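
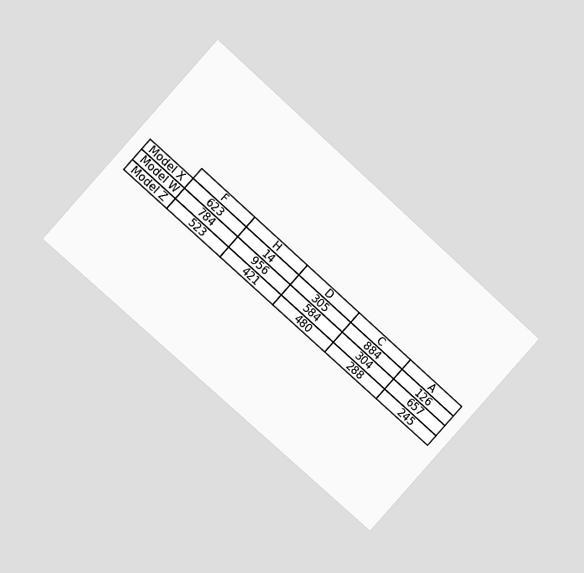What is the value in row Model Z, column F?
523

The chart is tilted about 42° clockwise and viewed at a slight angle. The (Model Z, F) cell reads 523.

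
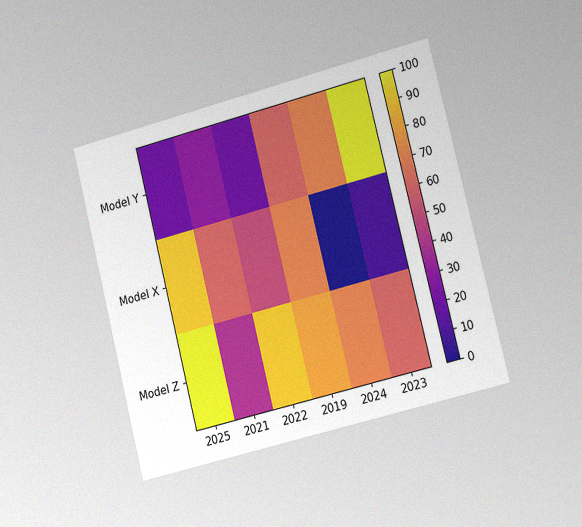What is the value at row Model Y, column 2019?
The chart is tilted about 14° counter-clockwise and viewed slightly from the right, with some photo noise. Matching cell (Model Y, 2019) against the colorbar gives 60.

60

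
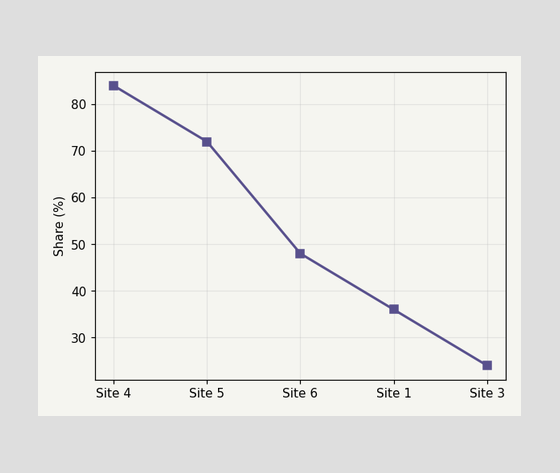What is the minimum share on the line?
24%

The lowest point is at Site 3, and reading across to the y-axis gives 24%.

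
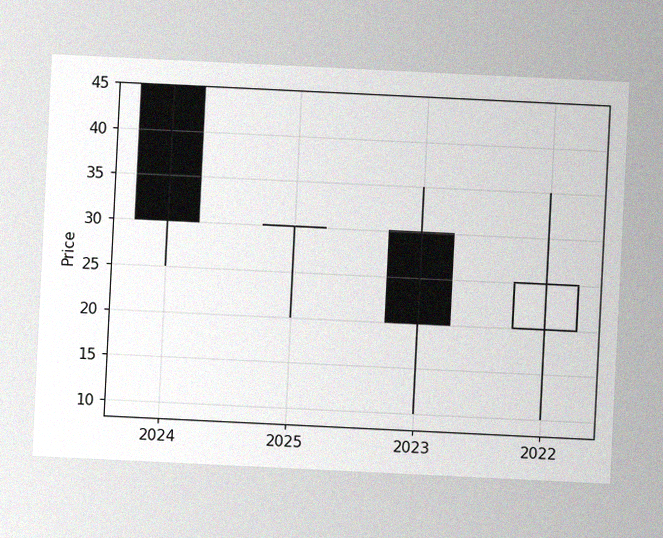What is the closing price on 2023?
20

The chart is tilted about 3° clockwise, with some photo noise. The 2023 candle closes at 20.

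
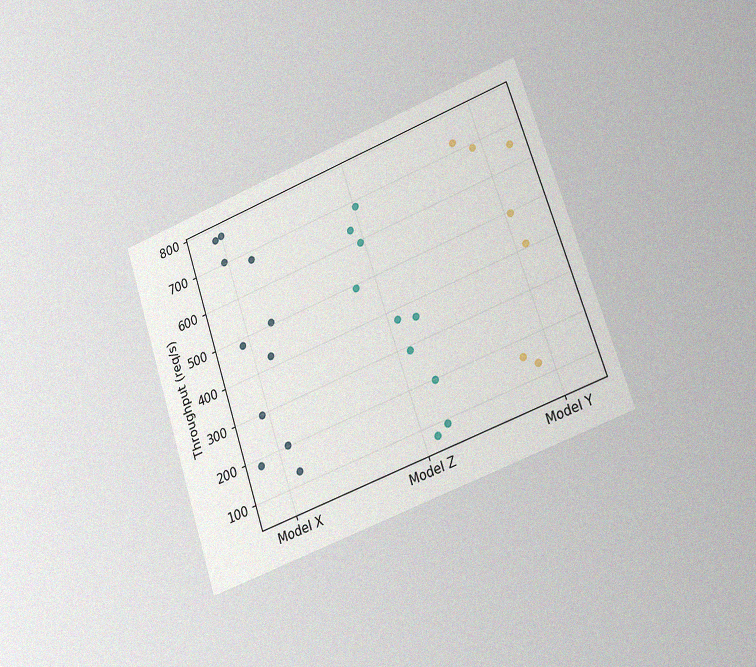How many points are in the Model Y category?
7

The chart is tilted about 18° counter-clockwise and viewed slightly from the right, with some photo noise. Counting the markers in the Model Y column gives 7.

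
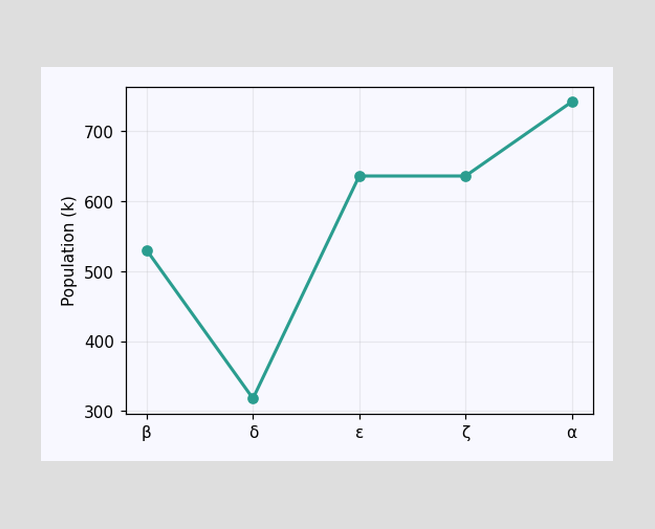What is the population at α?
742k

At α, the line is at 742k.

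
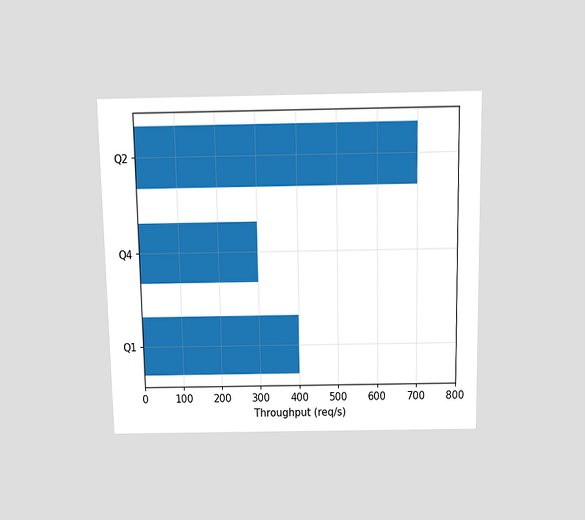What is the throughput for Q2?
The chart is viewed slightly from above. Reading along the chart's x-axis, the Q2 bar reaches 700req/s.

700req/s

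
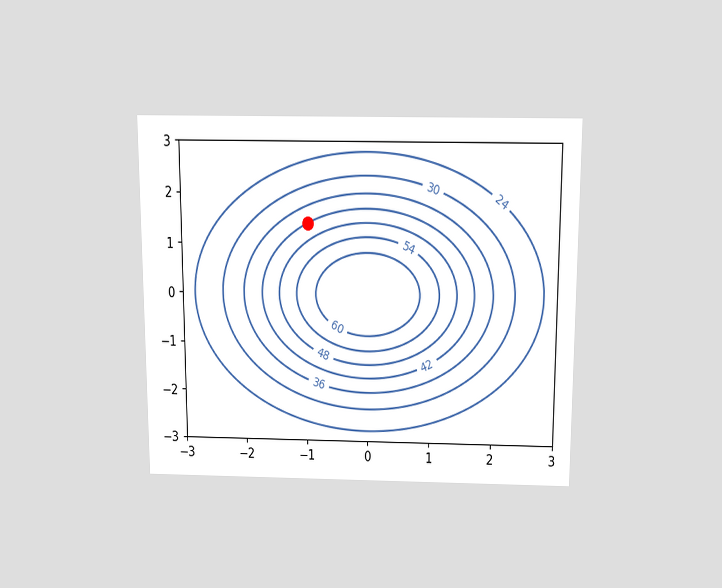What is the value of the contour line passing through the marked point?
42

The chart is viewed slightly from above. The marked point sits on the contour labelled 42.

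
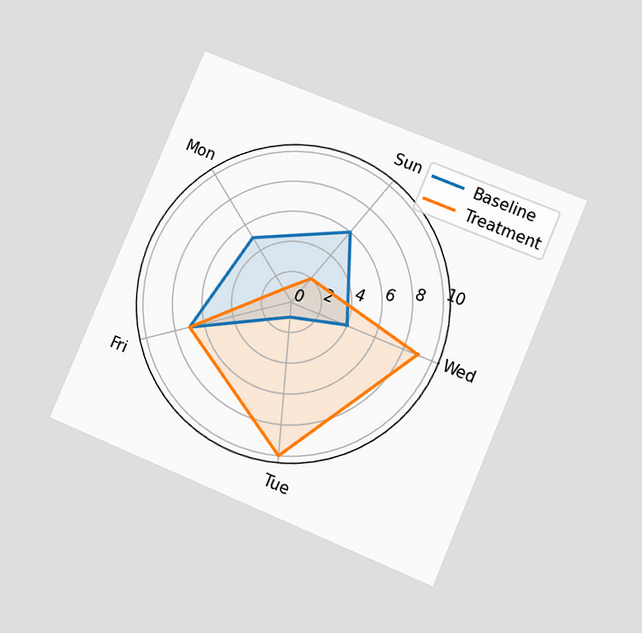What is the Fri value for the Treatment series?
The chart is tilted about 23° clockwise and viewed at a slight angle. On the Fri axis, Treatment reaches 7.

7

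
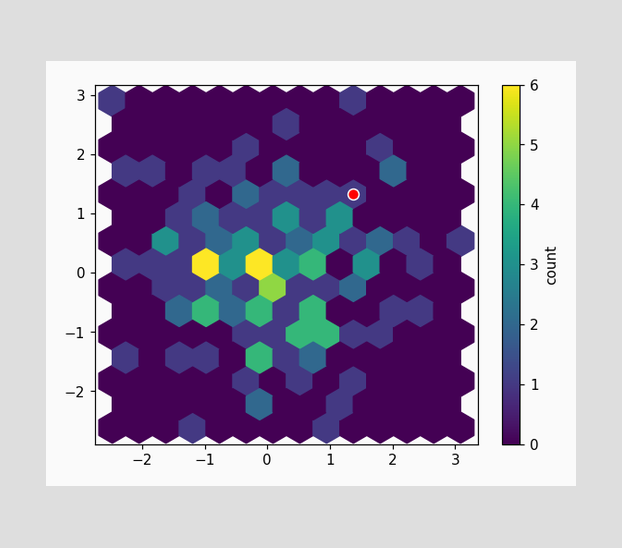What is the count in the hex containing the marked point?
The marked hex reads 1 on the colorbar.

1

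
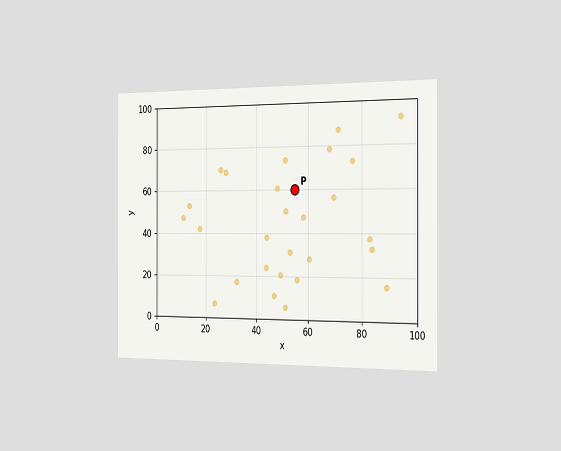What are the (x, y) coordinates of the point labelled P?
The chart is viewed slightly from the right. Following the gridlines from P to each axis, P sits at (55, 60).

(55, 60)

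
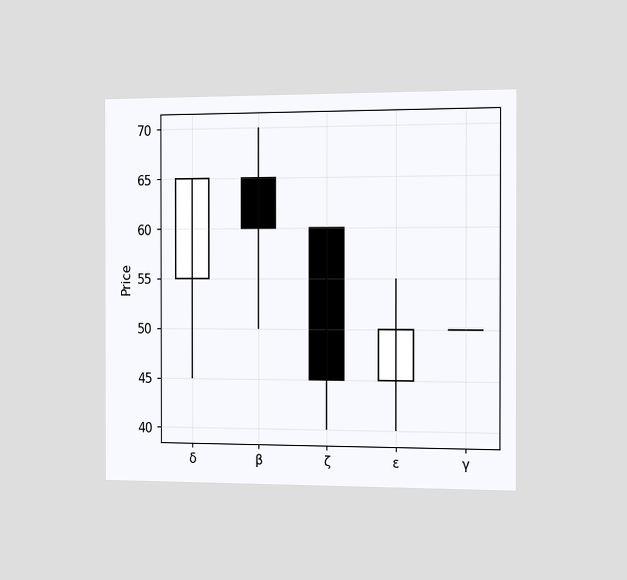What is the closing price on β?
The chart is viewed slightly from the right. The β candle closes at 60.

60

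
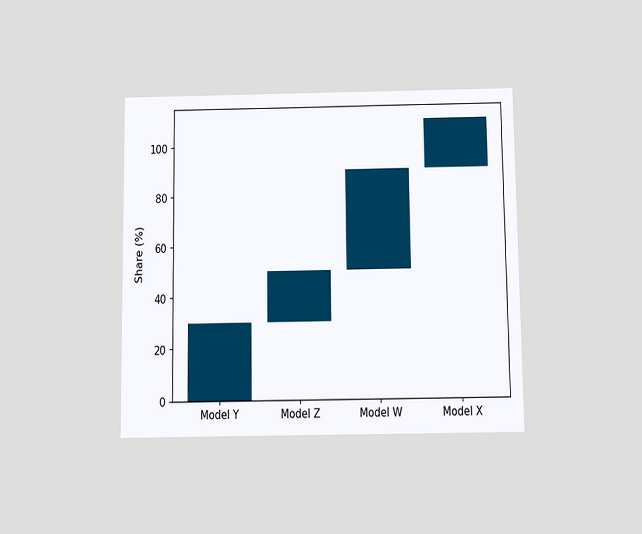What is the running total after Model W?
The chart is viewed slightly from below. After Model W the running total reaches 90%.

90%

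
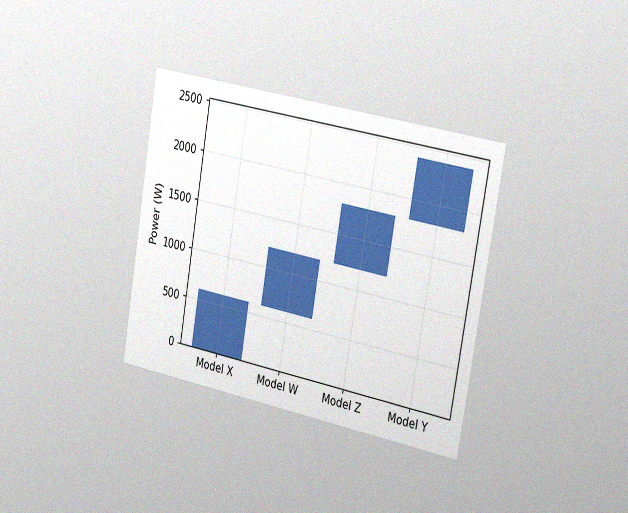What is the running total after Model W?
1200W

The chart is tilted about 10° clockwise and viewed slightly from the right, with some photo noise. After Model W the running total reaches 1200W.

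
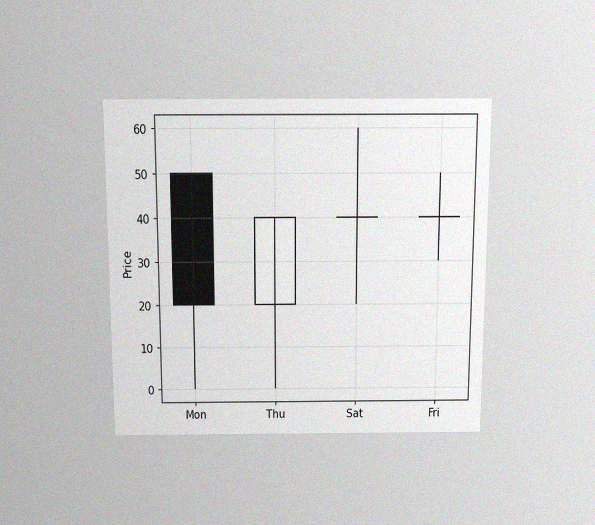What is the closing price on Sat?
40

The chart is viewed slightly from above, with some photo noise. The Sat candle closes at 40.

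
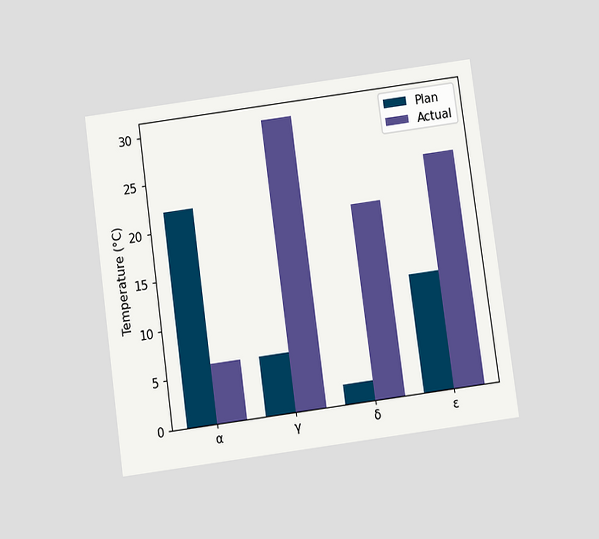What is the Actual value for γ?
The chart is tilted about 8° counter-clockwise and viewed slightly from below. The Actual bar at γ reaches 30°C on the y-axis.

30°C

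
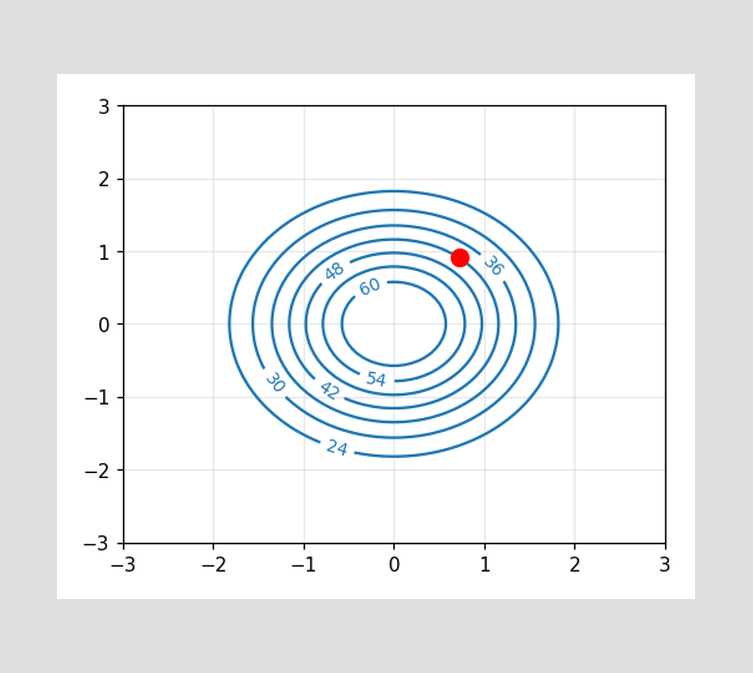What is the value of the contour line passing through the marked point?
The marked point sits on the contour labelled 42.

42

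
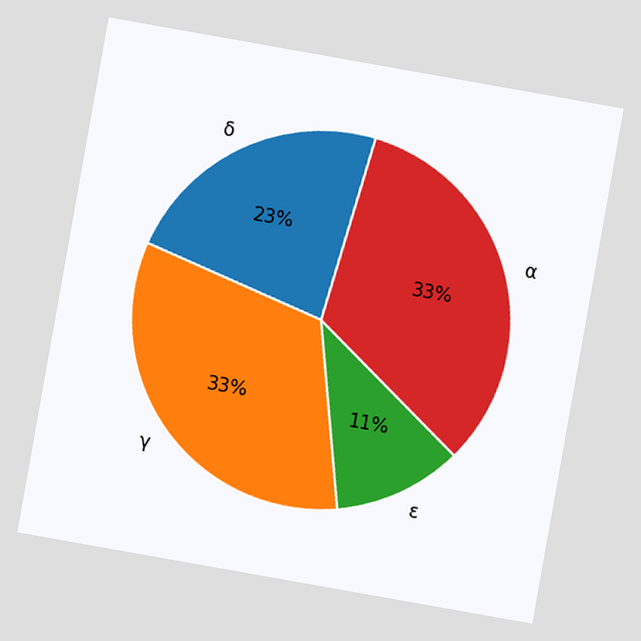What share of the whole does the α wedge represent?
33%

The chart is tilted about 10° clockwise. The α slice takes up 33% of the pie.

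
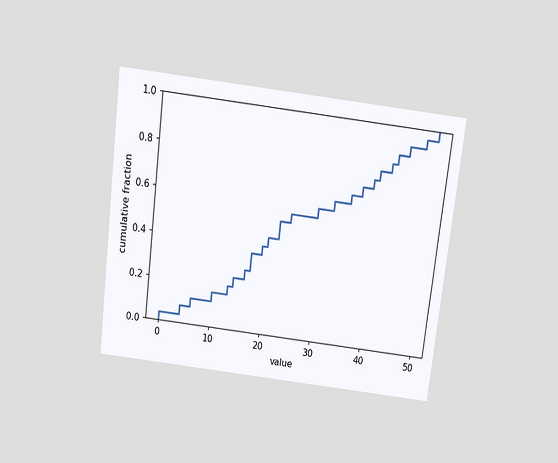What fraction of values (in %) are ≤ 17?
36%

The chart is tilted about 7° clockwise and viewed slightly from above. At x=17 the ECDF step is at 36%.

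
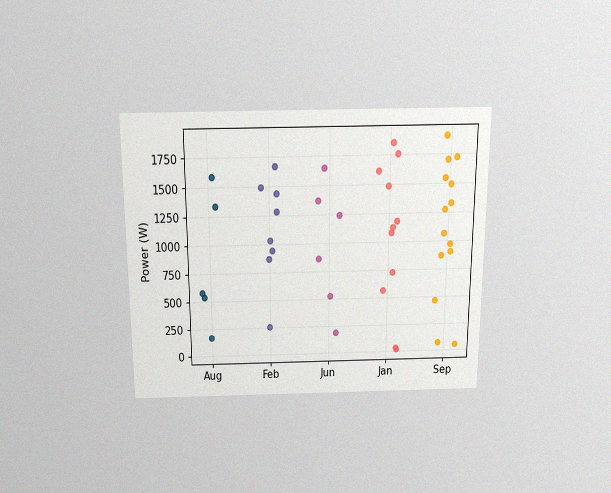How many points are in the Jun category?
6

The chart is viewed slightly from above, with some photo noise. Counting the markers in the Jun column gives 6.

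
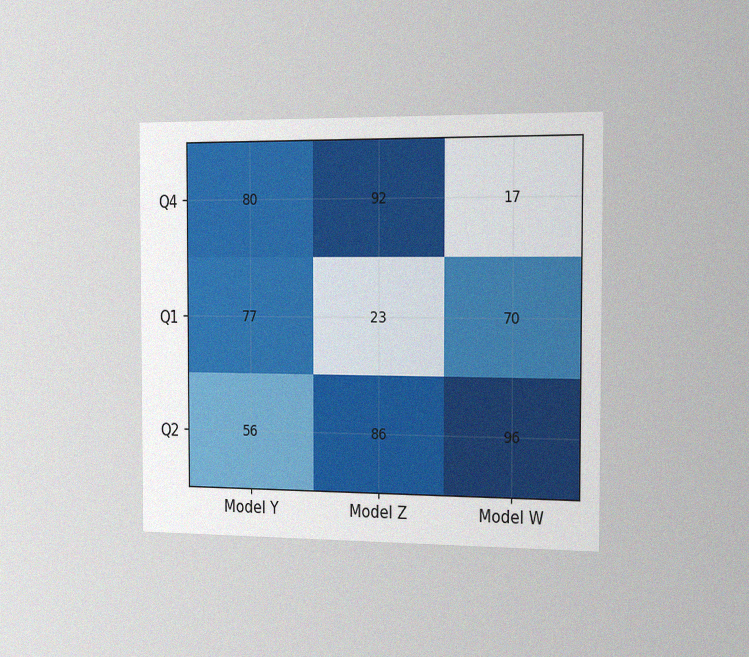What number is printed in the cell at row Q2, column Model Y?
The chart is viewed slightly from the right, with some photo noise. The (Q2, Model Y) cell reads 56.

56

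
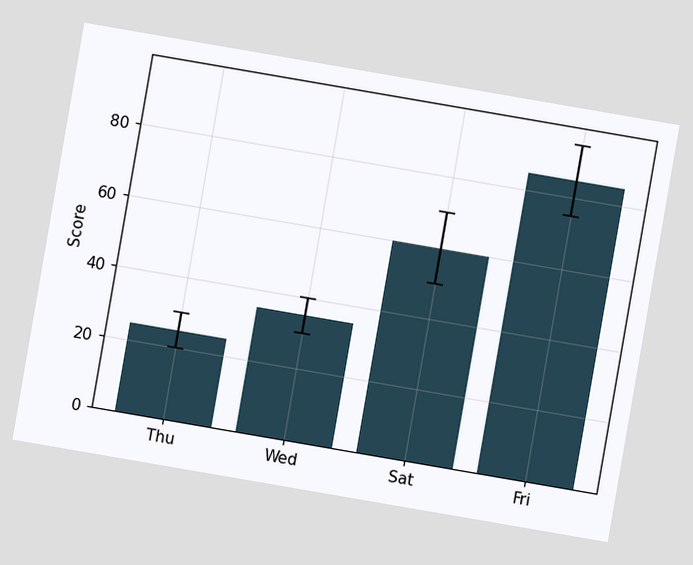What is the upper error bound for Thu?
The chart is tilted about 10° clockwise. The Thu bar's upper whisker reaches 30.

30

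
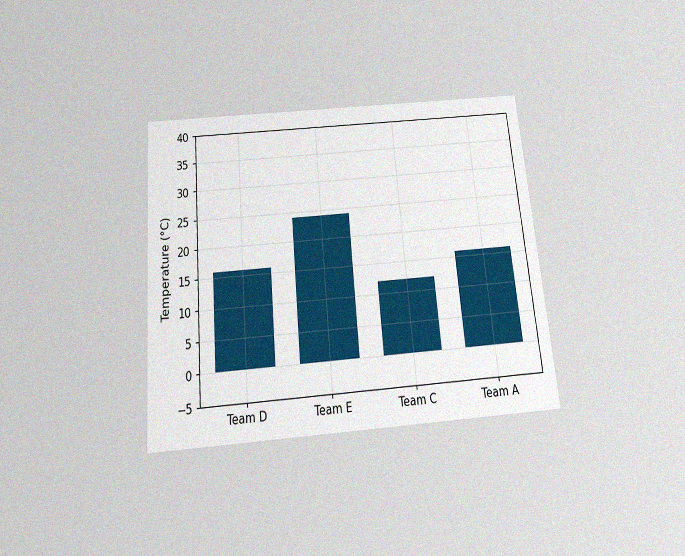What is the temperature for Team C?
The chart is tilted about 5° counter-clockwise and viewed slightly from below, with some photo noise. Reading along the chart's y-axis, the Team C bar reaches 12°C.

12°C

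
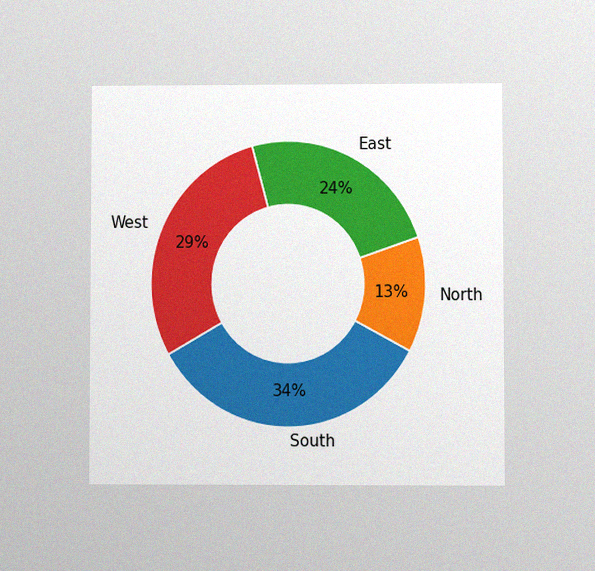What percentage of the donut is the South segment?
The chart is viewed at a slight angle, with some photo noise. The South segment takes up 34% of the ring.

34%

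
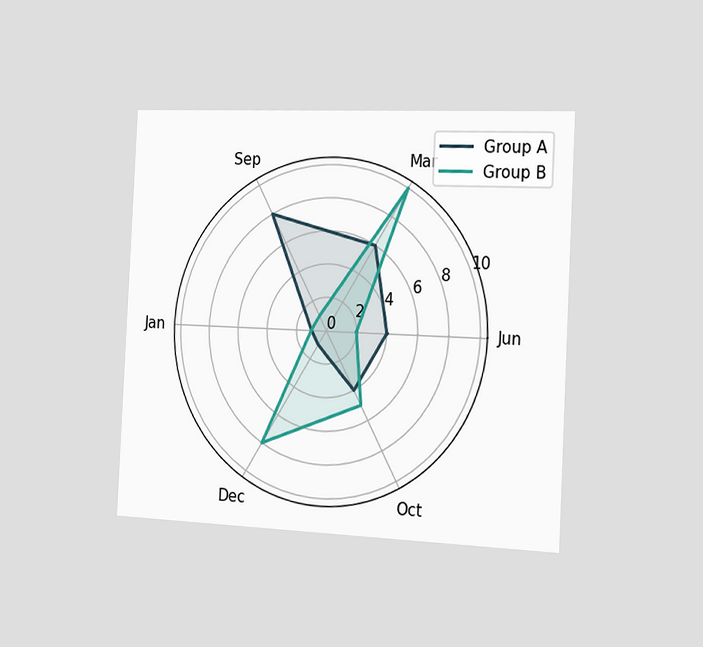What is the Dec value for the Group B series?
8

The chart is tilted about 3° clockwise and viewed slightly from the right. On the Dec axis, Group B reaches 8.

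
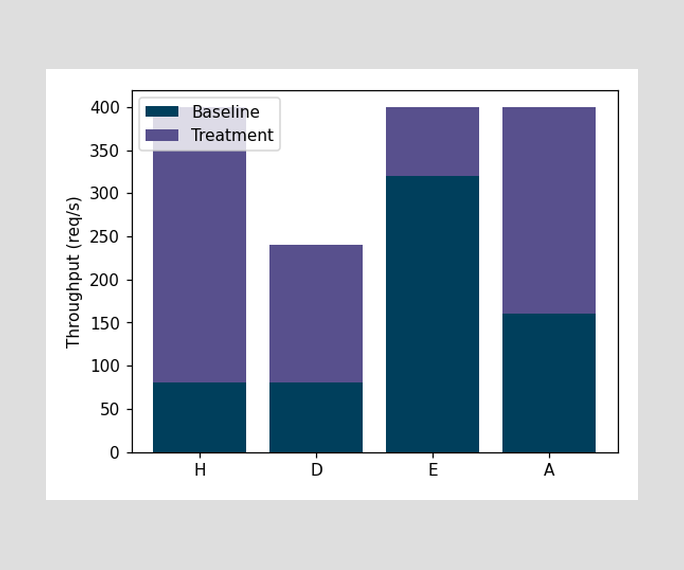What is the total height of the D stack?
The D stack's top reaches 240req/s on the y-axis.

240req/s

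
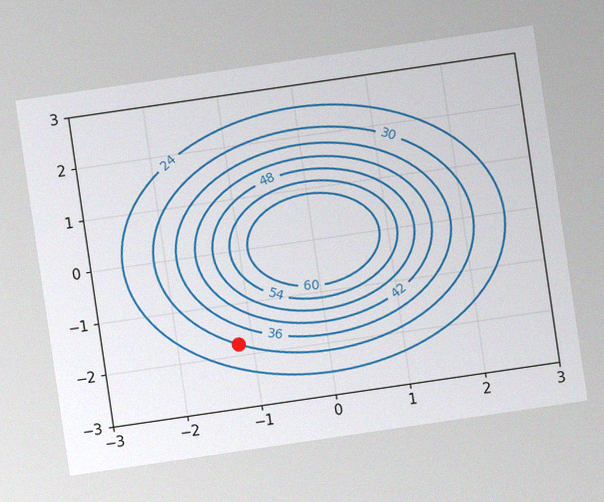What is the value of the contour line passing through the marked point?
30

The chart is tilted about 8° counter-clockwise, with some photo noise. The marked point sits on the contour labelled 30.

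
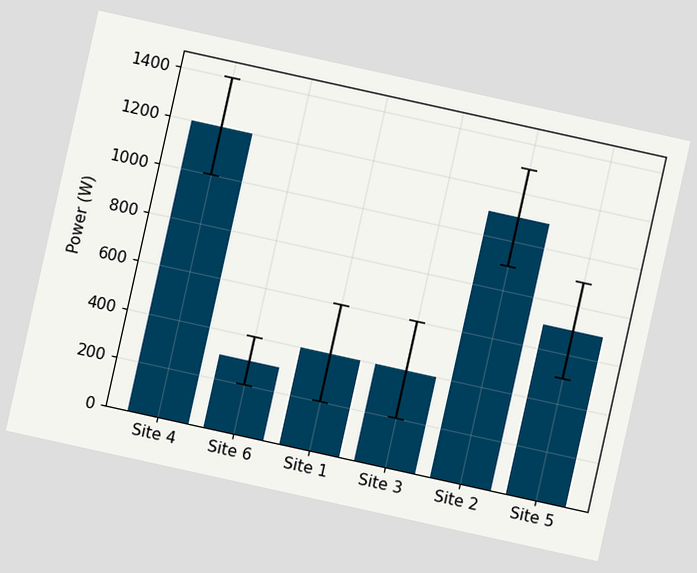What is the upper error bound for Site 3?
The chart is tilted about 12° clockwise. The Site 3 bar's upper whisker reaches 600W.

600W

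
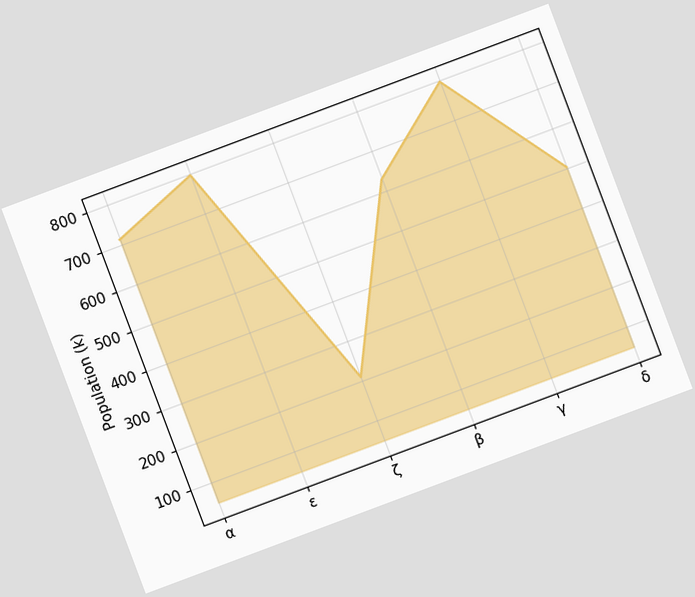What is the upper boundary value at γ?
798k

The chart is tilted about 21° counter-clockwise. At γ the upper boundary is at 798k.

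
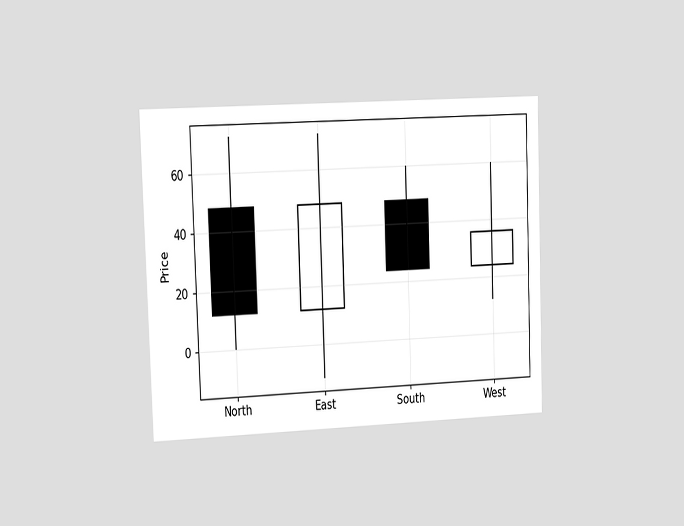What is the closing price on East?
48

The chart is tilted about 2° counter-clockwise and viewed at a slight angle. The East candle closes at 48.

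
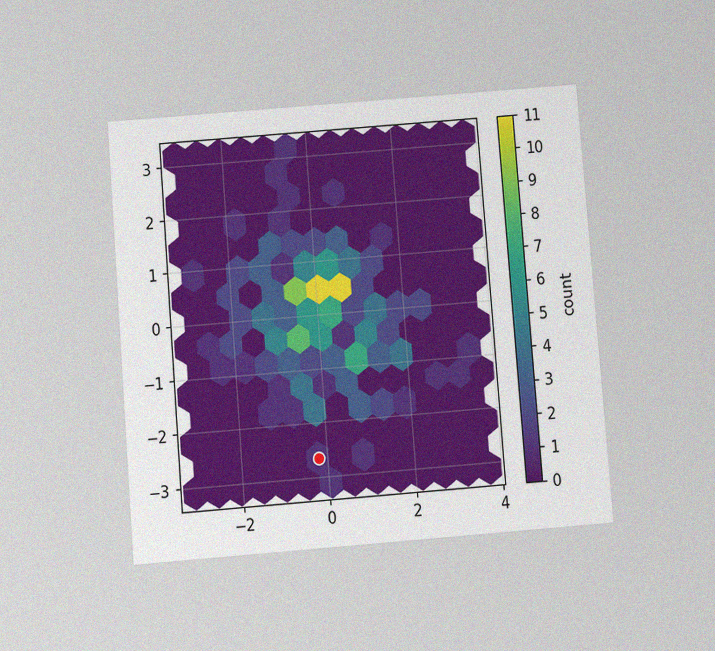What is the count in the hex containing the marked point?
1

The chart is tilted about 5° counter-clockwise and viewed slightly from below, with some photo noise. The marked hex reads 1 on the colorbar.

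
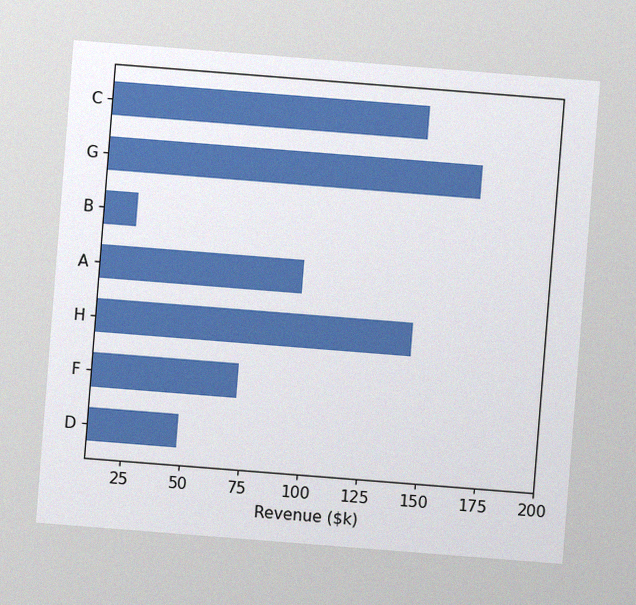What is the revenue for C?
The chart is tilted about 4° clockwise, with some photo noise. Reading along the chart's x-axis, the C bar reaches $144k.

$144k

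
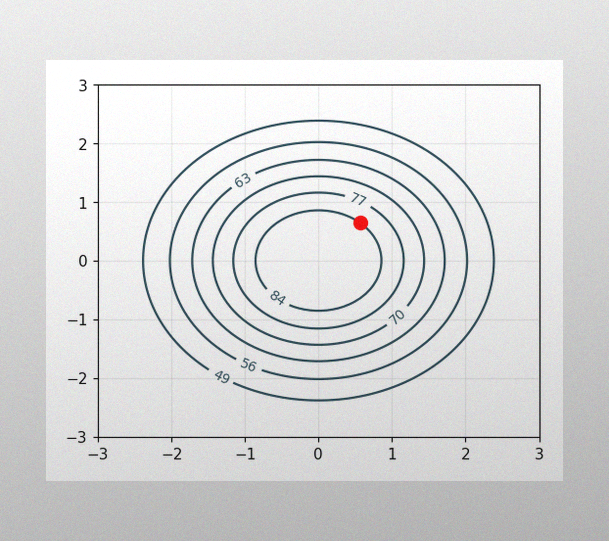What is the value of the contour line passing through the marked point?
84

The image has some photo noise and uneven lighting. The marked point sits on the contour labelled 84.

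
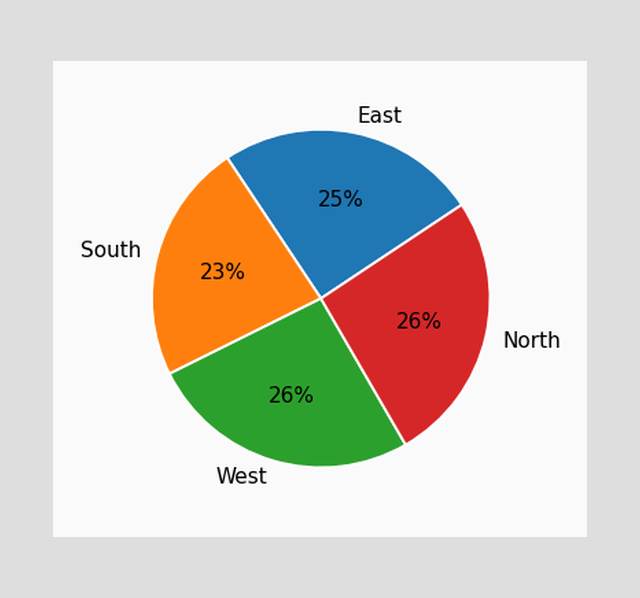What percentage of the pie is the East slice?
25%

The East slice takes up 25% of the pie.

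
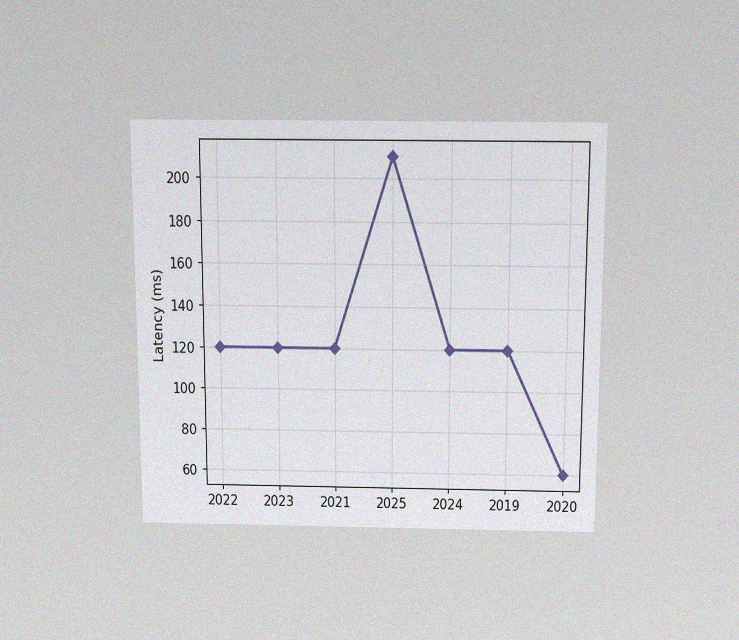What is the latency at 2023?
120ms

The chart is viewed slightly from above, with some photo noise. At 2023, the line is at 120ms.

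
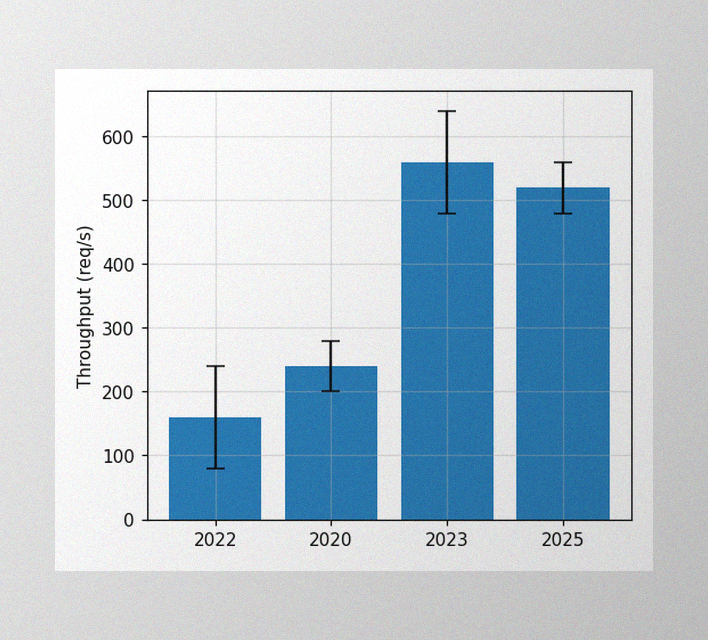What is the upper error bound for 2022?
240req/s

The image has some photo noise and uneven lighting. The 2022 bar's upper whisker reaches 240req/s.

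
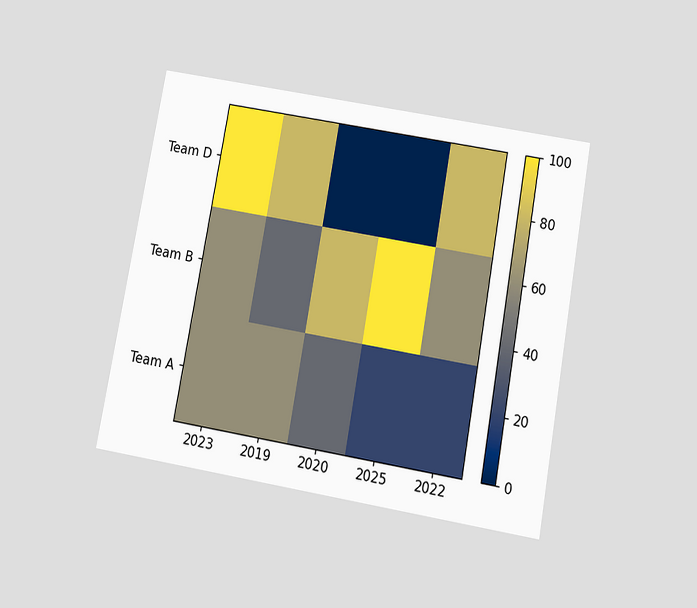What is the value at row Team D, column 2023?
The chart is tilted about 10° clockwise and viewed slightly from below. Matching cell (Team D, 2023) against the colorbar gives 100.

100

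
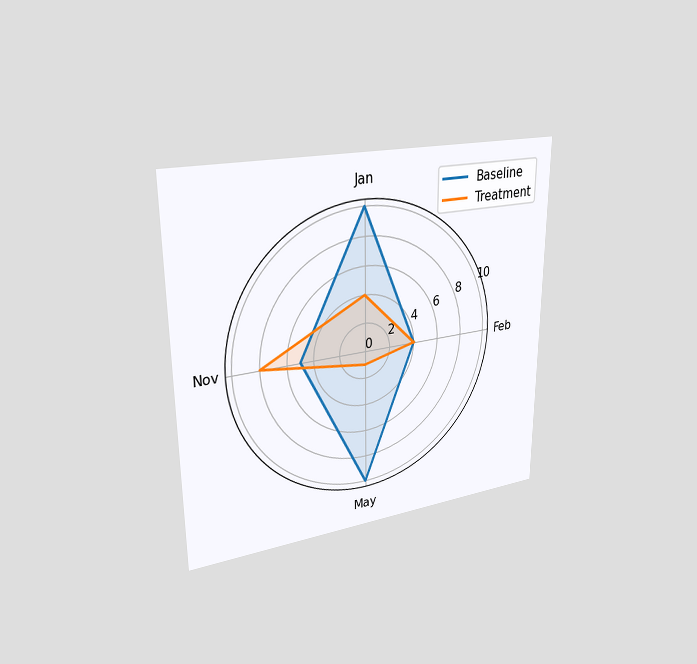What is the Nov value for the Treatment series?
The chart is viewed slightly from the left. On the Nov axis, Treatment reaches 8.

8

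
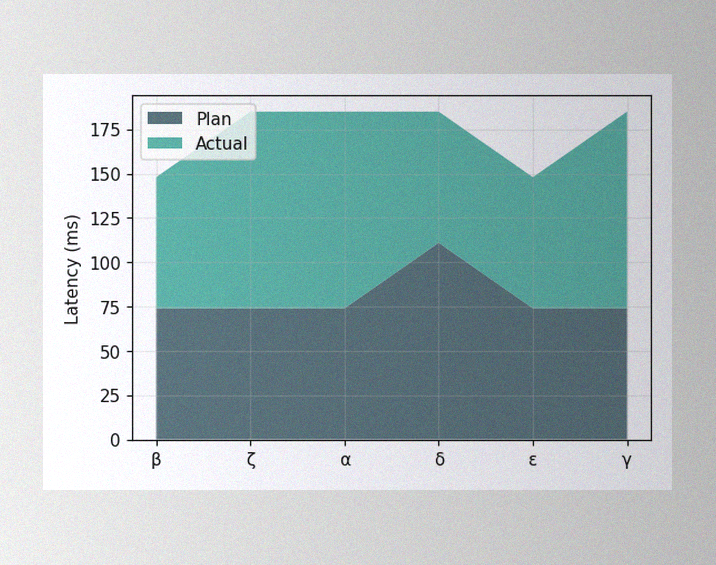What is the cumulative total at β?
The image has some photo noise and uneven lighting. The stacked total at β reaches 148ms.

148ms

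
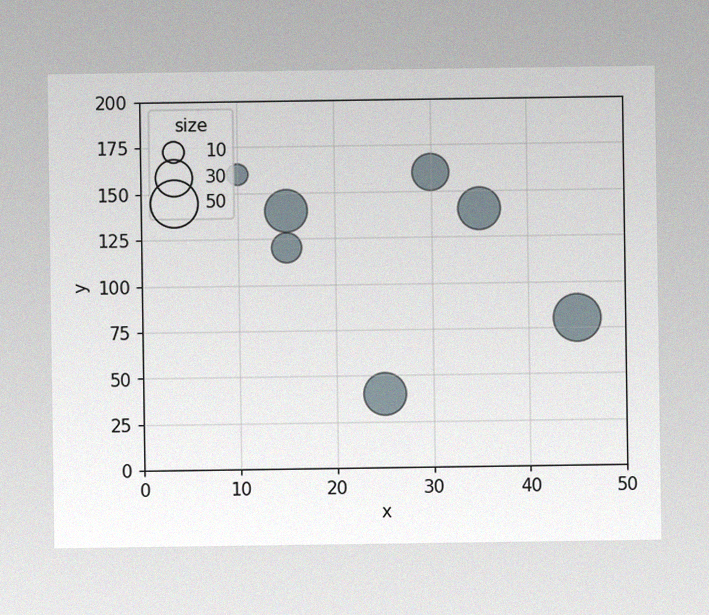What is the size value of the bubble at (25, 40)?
40

The image has some photo noise and uneven lighting. Matching the bubble at (25, 40) against the size legend gives 40.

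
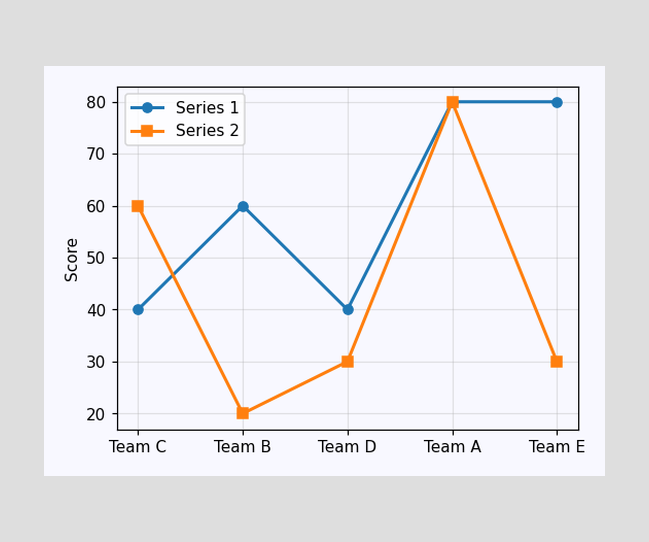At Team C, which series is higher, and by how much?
At Team C, Series 2 sits above the other line by 20.

Series 2, by 20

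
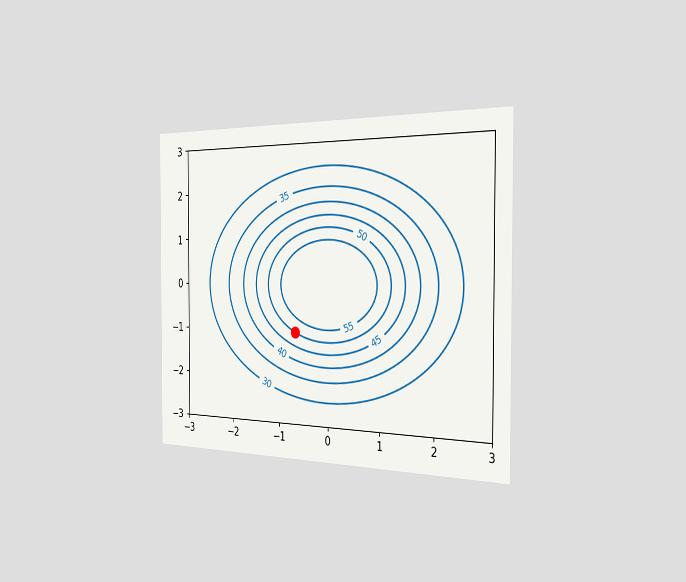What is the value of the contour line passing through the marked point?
The chart is viewed slightly from the right. The marked point sits on the contour labelled 50.

50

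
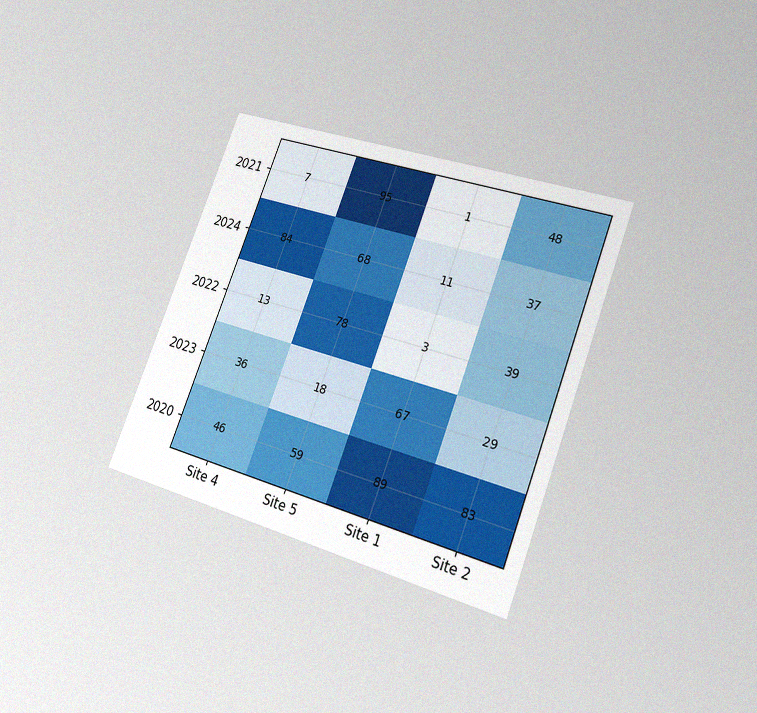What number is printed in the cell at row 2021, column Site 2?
The chart is tilted about 21° clockwise and viewed at a slight angle, with some photo noise. The (2021, Site 2) cell reads 48.

48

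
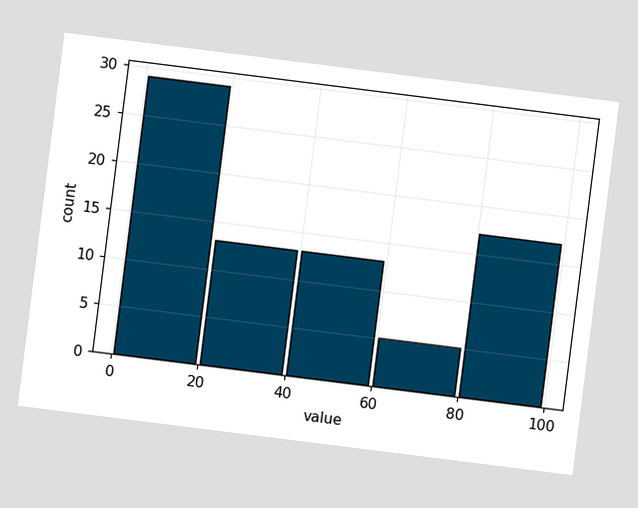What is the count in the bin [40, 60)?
The chart is tilted about 7° clockwise. The [40, 60) bin has height 13.

13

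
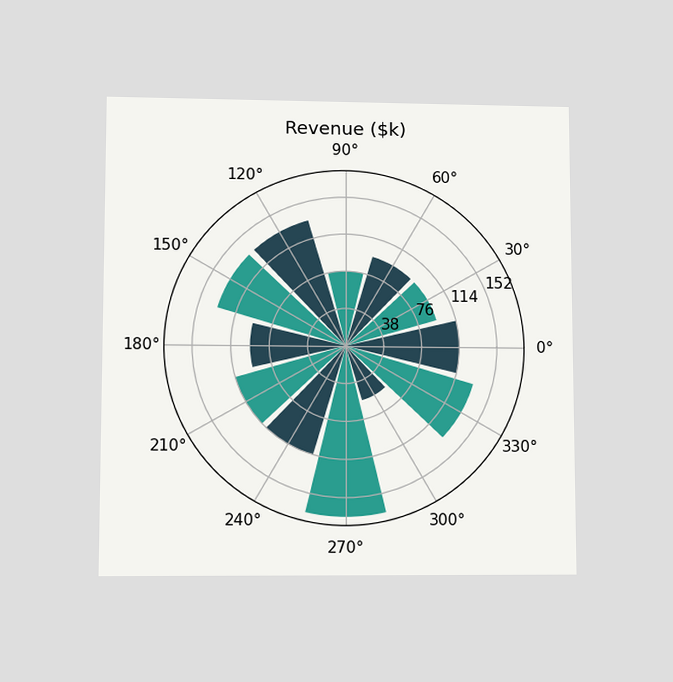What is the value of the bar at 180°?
$95k

The chart is viewed at a slight angle. The bar at 180° reaches $95k on the radial axis.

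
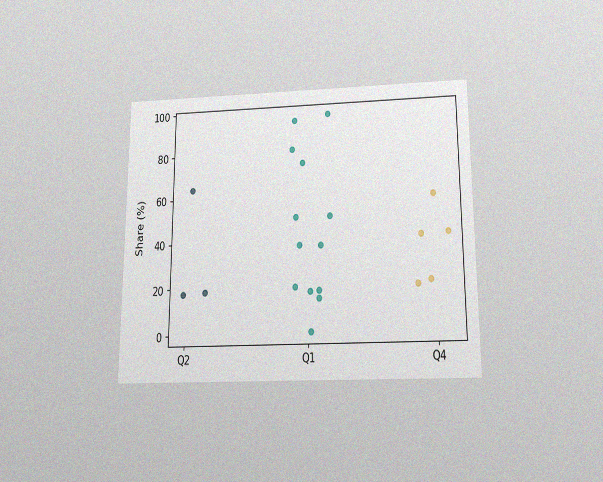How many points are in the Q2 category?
3

The chart is viewed slightly from below, with some photo noise. Counting the markers in the Q2 column gives 3.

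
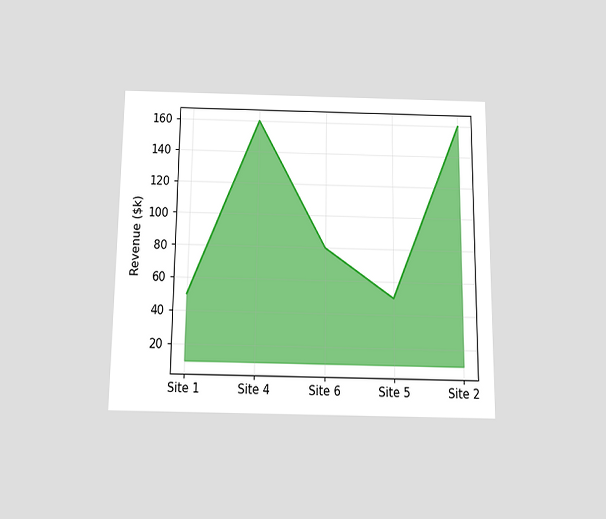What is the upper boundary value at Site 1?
The chart is viewed slightly from below. At Site 1 the upper boundary is at $50k.

$50k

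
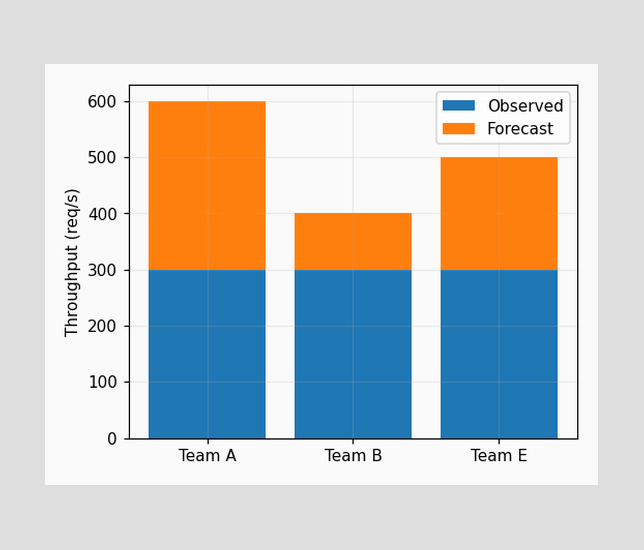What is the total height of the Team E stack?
500req/s

The Team E stack's top reaches 500req/s on the y-axis.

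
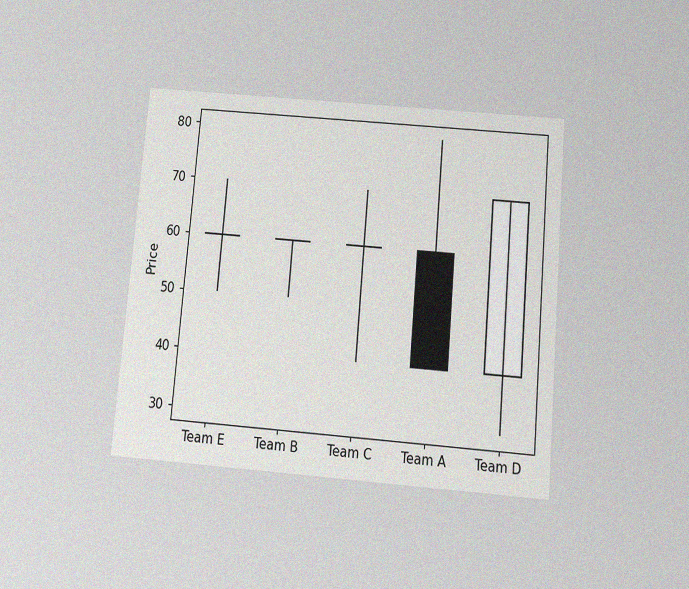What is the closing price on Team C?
The chart is tilted about 5° clockwise and viewed slightly from below, with some photo noise. The Team C candle closes at 60.

60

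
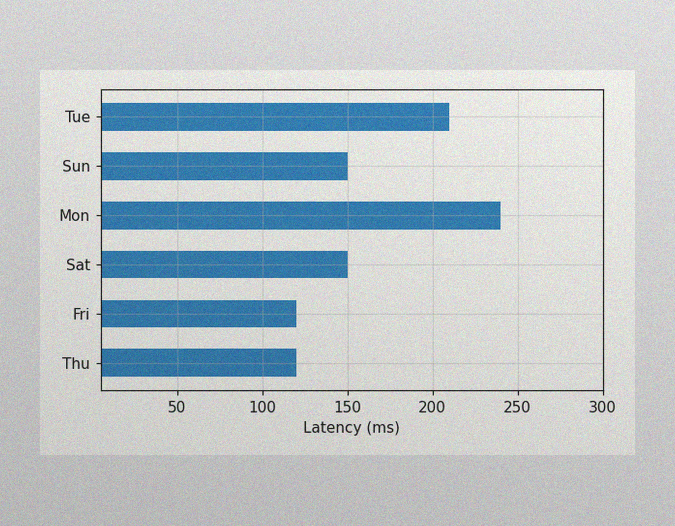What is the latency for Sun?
150ms

The image has some photo noise and uneven lighting. Reading along the chart's x-axis, the Sun bar reaches 150ms.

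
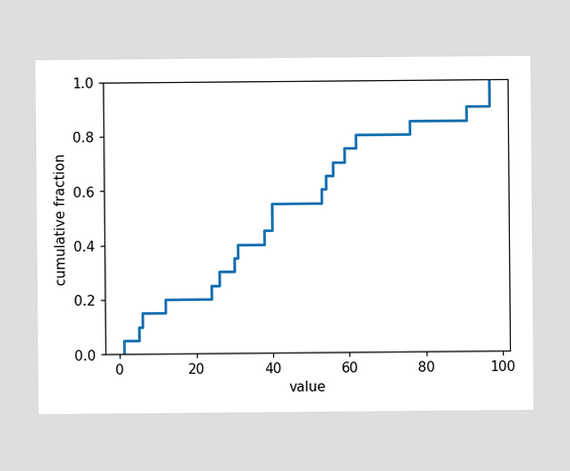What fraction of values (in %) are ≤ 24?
At x=24 the ECDF step is at 25%.

25%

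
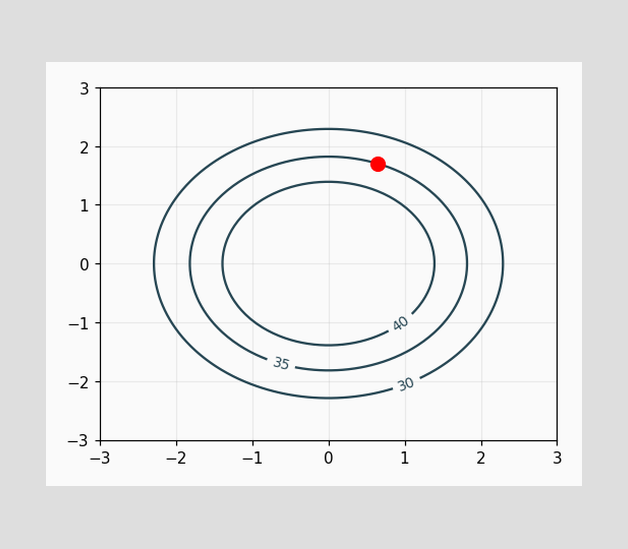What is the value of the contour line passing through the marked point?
The marked point sits on the contour labelled 35.

35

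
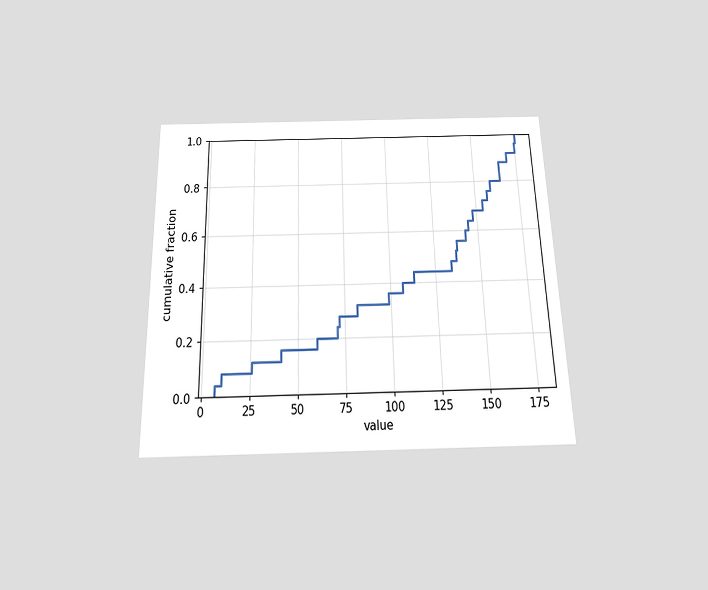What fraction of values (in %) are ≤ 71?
24%

The chart is viewed slightly from below. At x=71 the ECDF step is at 24%.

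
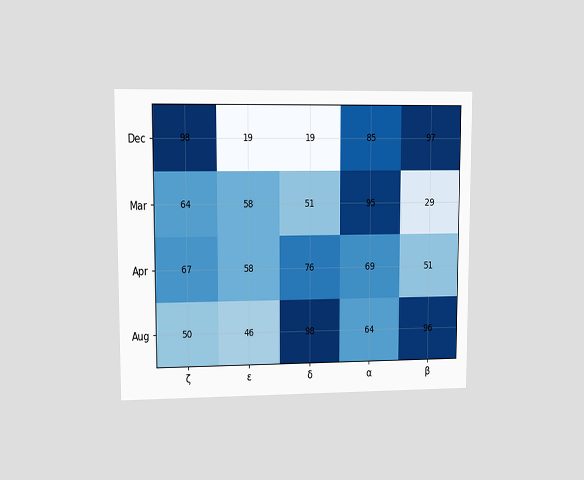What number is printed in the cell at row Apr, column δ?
76

The chart is viewed at a slight angle. The (Apr, δ) cell reads 76.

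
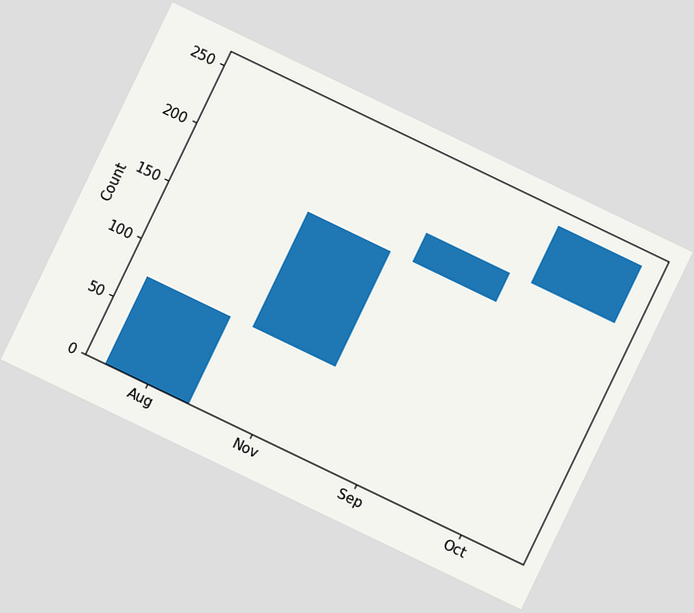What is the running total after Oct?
The chart is tilted about 26° clockwise. After Oct the running total reaches 250.

250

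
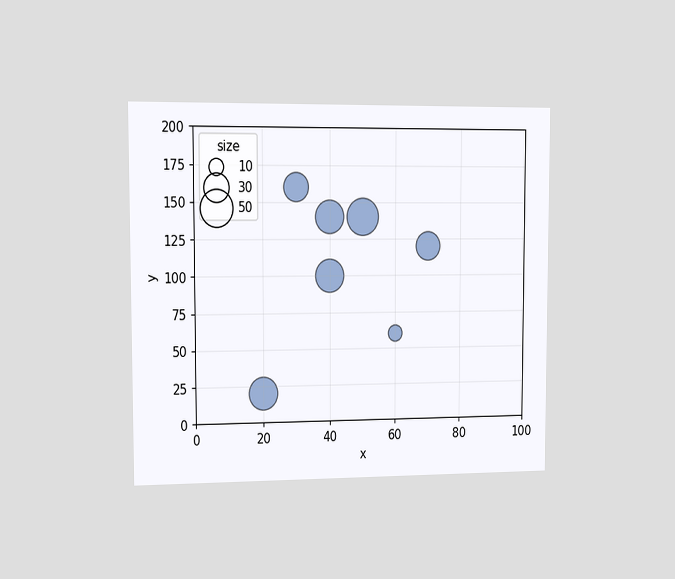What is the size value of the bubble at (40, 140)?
40

The chart is viewed slightly from the left. Matching the bubble at (40, 140) against the size legend gives 40.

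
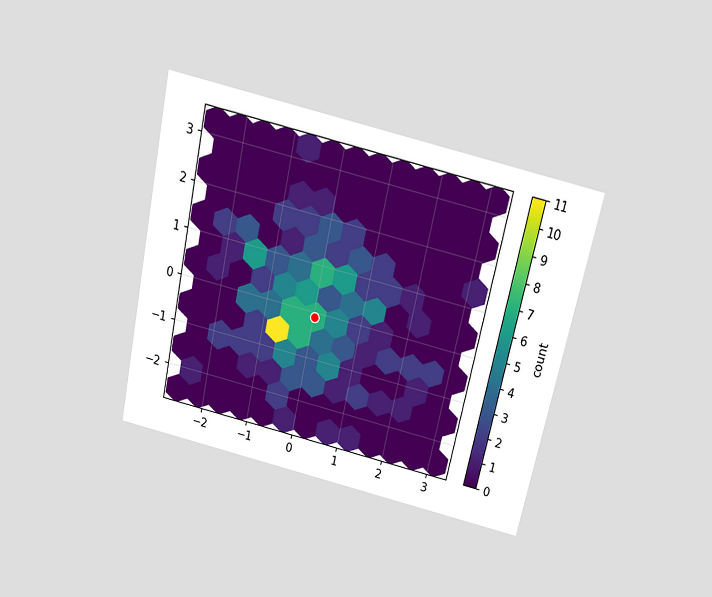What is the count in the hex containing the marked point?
The chart is tilted about 13° clockwise and viewed slightly from above. The marked hex reads 7 on the colorbar.

7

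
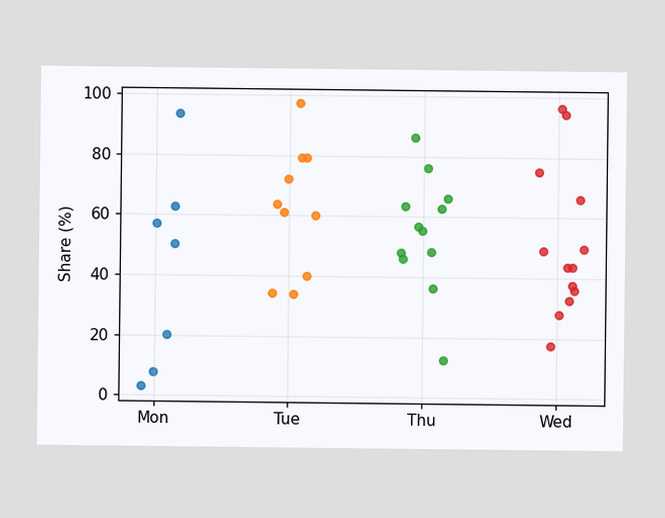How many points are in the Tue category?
Counting the markers in the Tue column gives 10.

10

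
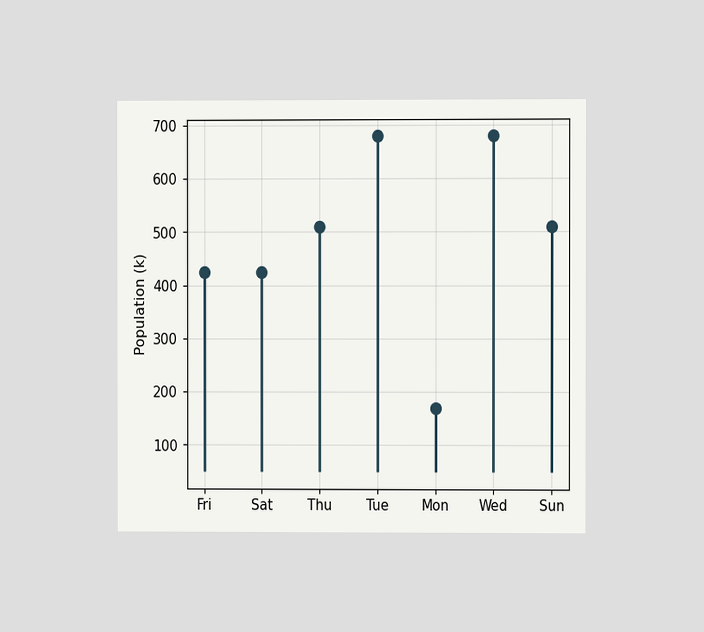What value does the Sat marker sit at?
The chart is viewed at a slight angle. The Sat marker sits at 425k.

425k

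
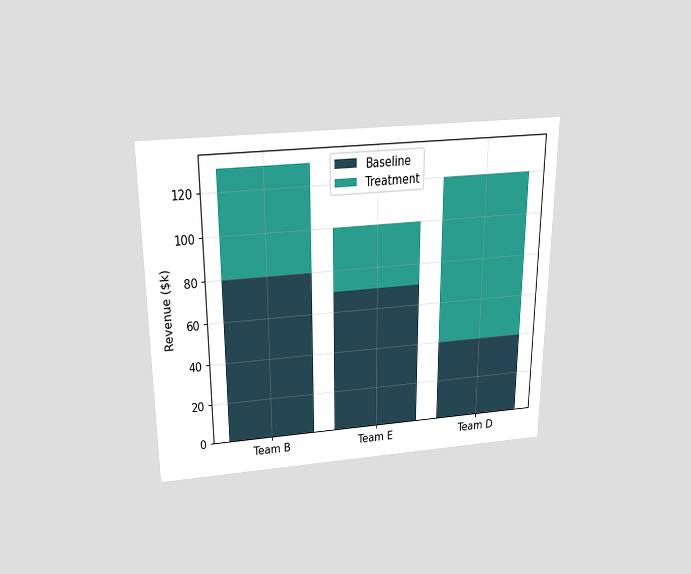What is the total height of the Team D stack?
$120k

The chart is viewed slightly from above. The Team D stack's top reaches $120k on the y-axis.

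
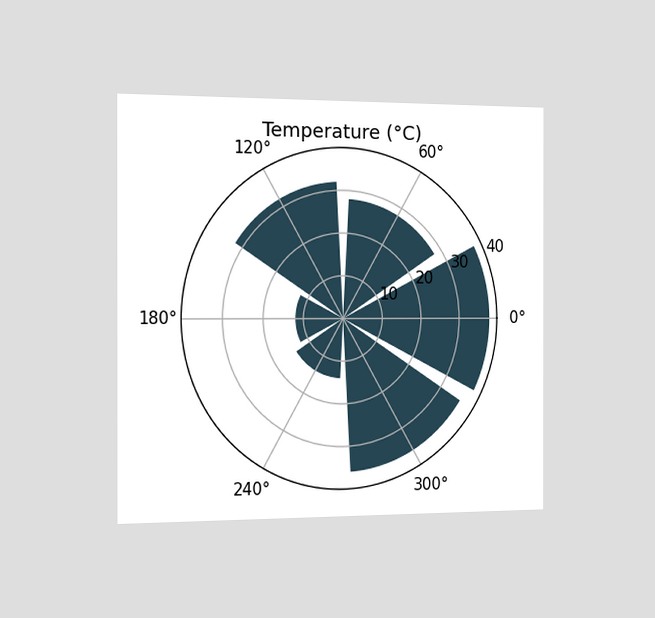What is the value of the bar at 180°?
12°C

The chart is viewed slightly from the left. The bar at 180° reaches 12°C on the radial axis.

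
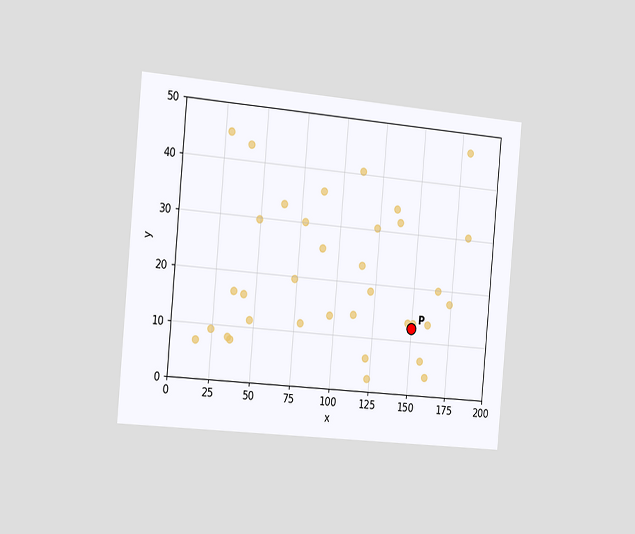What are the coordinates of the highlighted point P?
(150, 12.5)

The chart is tilted about 5° clockwise and viewed slightly from the left. Following the gridlines from P to each axis, P sits at (150, 12.5).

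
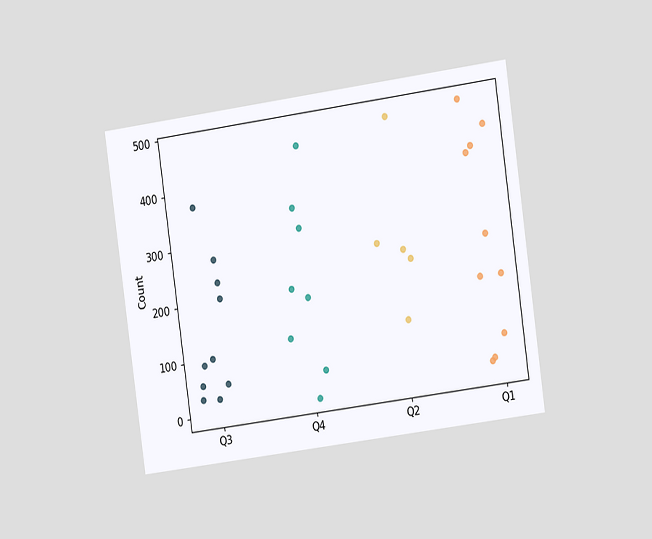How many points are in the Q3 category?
10

The chart is tilted about 8° counter-clockwise and viewed slightly from the right. Counting the markers in the Q3 column gives 10.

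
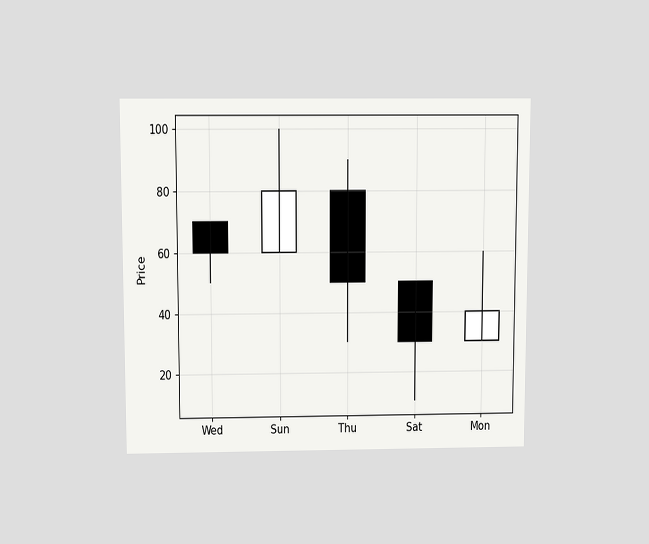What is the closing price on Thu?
The chart is viewed slightly from above. The Thu candle closes at 50.

50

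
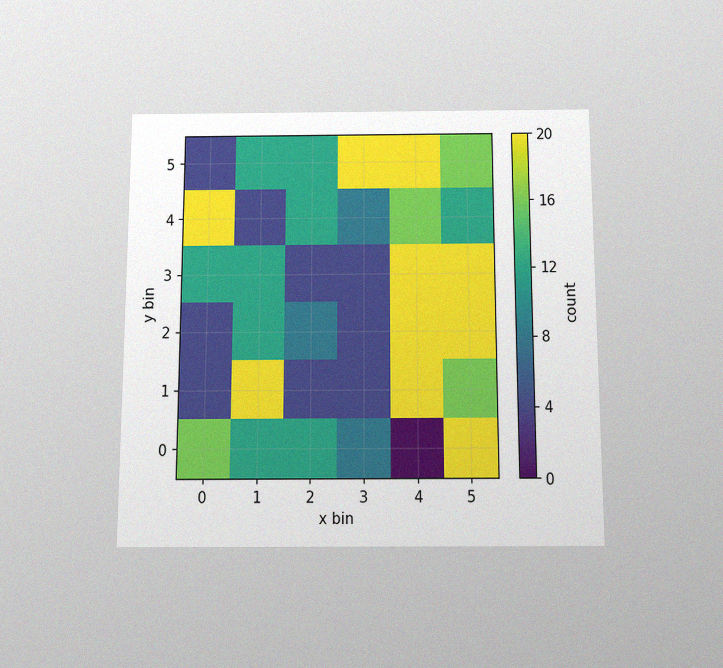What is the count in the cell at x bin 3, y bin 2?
4

The chart is viewed slightly from below, with some photo noise. Matching the cell (3, 2) against the colorbar gives 4.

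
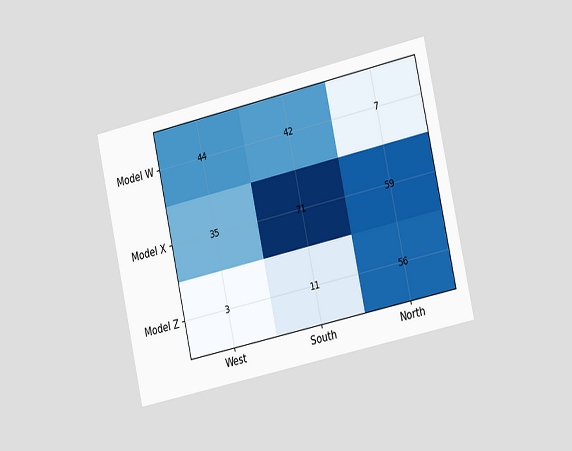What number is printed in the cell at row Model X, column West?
The chart is tilted about 12° counter-clockwise and viewed slightly from the right. The (Model X, West) cell reads 35.

35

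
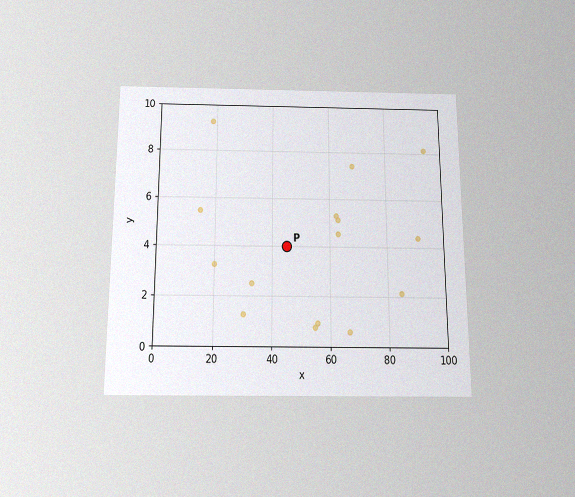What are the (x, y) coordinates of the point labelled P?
(45, 4)

The chart is viewed slightly from below, with some photo noise. Following the gridlines from P to each axis, P sits at (45, 4).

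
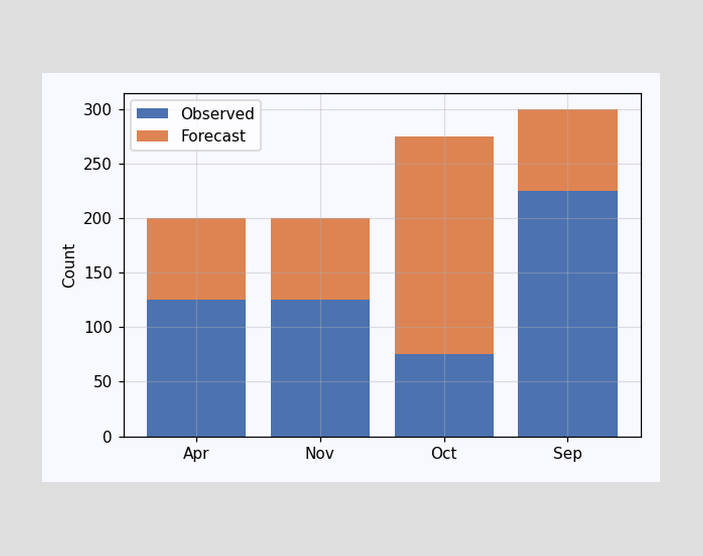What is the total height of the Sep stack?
300

The Sep stack's top reaches 300 on the y-axis.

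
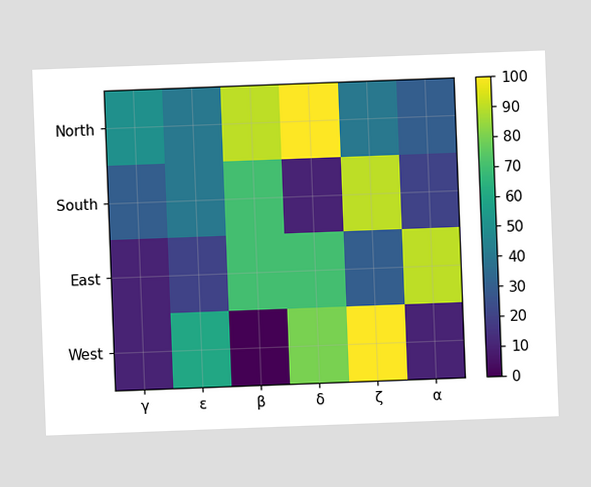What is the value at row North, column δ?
The chart is tilted about 2° counter-clockwise. Matching cell (North, δ) against the colorbar gives 100.

100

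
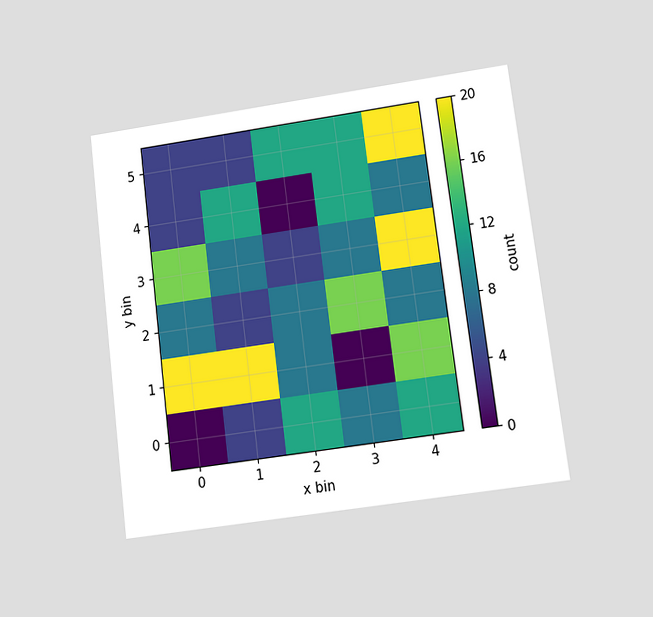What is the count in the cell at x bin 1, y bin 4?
12

The chart is tilted about 7° counter-clockwise and viewed at a slight angle. Matching the cell (1, 4) against the colorbar gives 12.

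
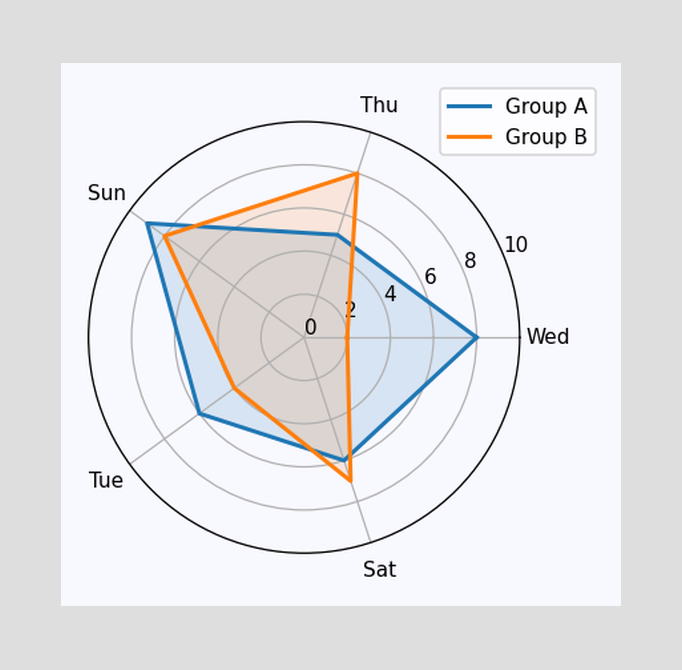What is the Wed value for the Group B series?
On the Wed axis, Group B reaches 2.

2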